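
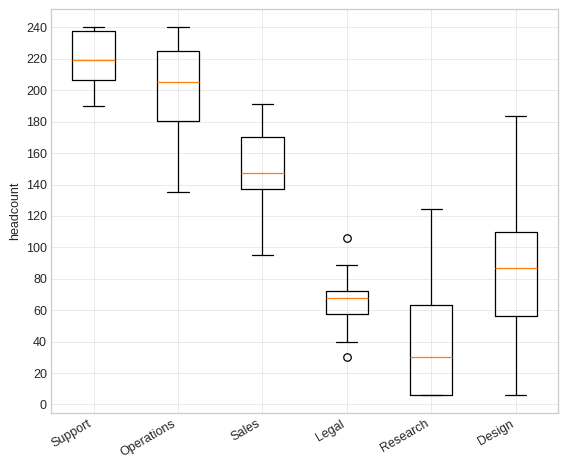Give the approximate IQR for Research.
Q3 ≈ 60, Q1 ≈ 0; IQR ≈ 60.

≈ 60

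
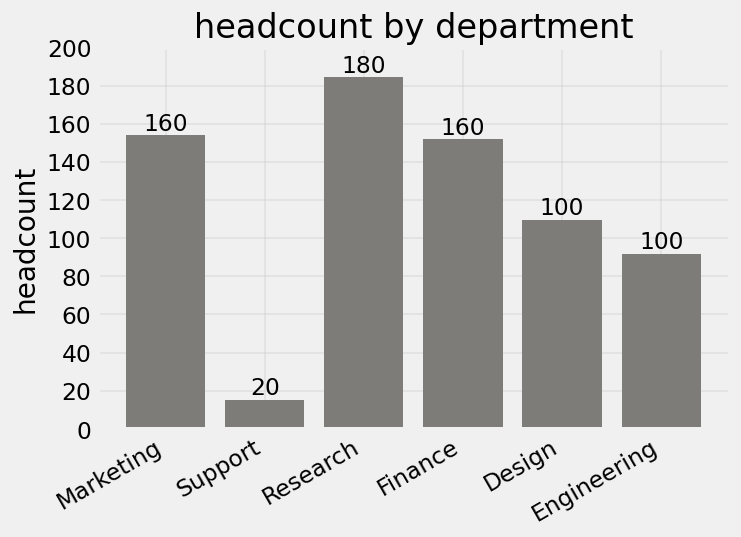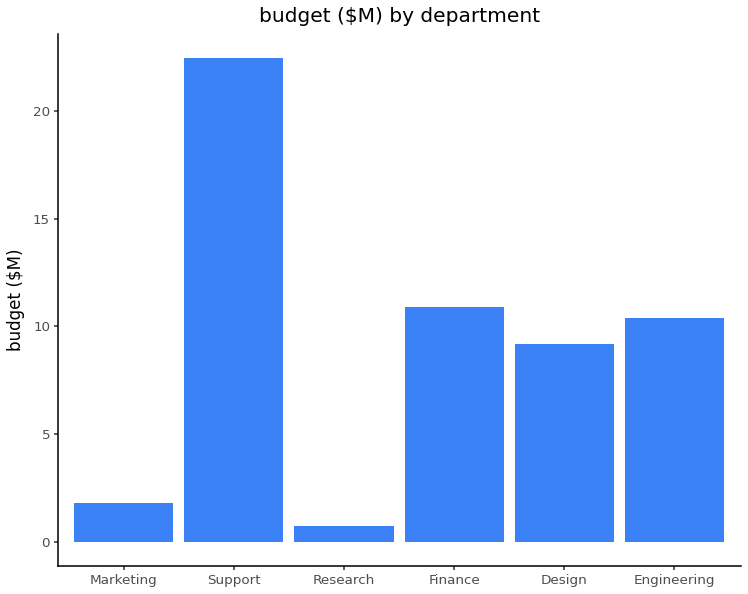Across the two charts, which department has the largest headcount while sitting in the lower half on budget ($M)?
Research

Chart 2 median budget ($M) ≈ 10; below-median departments: Marketing, Research, Design. Among those, Research has the highest headcount (≈ 180).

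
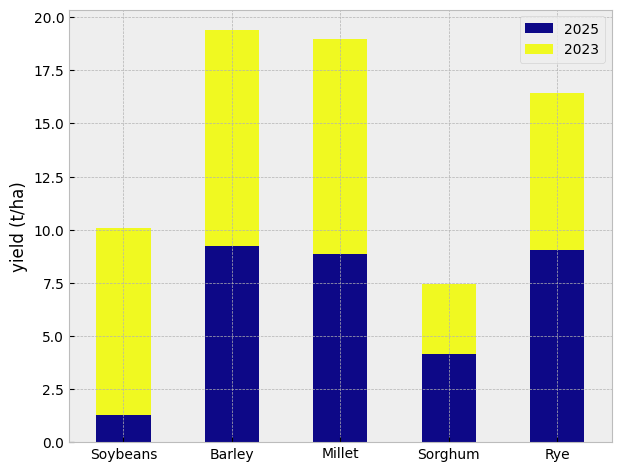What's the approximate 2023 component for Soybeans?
≈ 8

2023 top ≈ 10, bottom ≈ 2; segment ≈ 8.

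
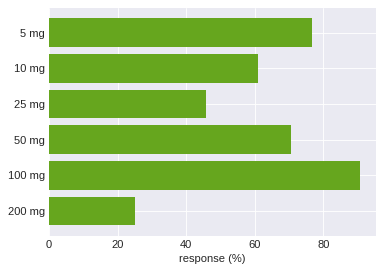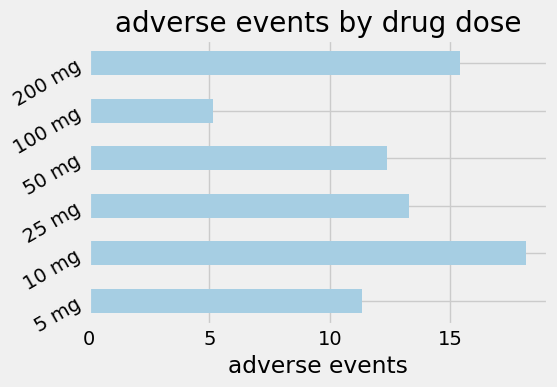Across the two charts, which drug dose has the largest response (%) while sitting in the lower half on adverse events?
Chart 2 median adverse events ≈ 12; below-median drug doses: 5 mg, 50 mg, 100 mg. Among those, 100 mg has the highest response (%) (≈ 90).

100 mg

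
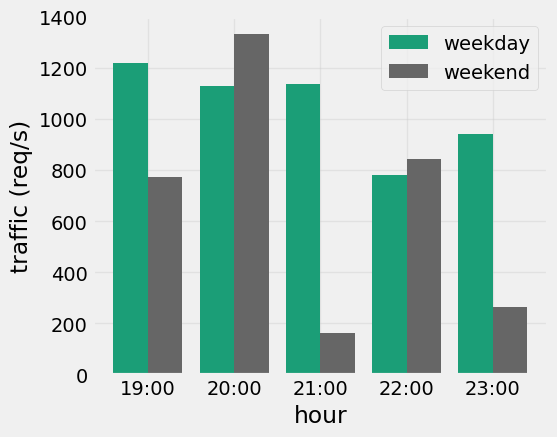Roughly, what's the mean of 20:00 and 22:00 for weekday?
(1200 + 800) / 2 ≈ 1000.

≈ 1000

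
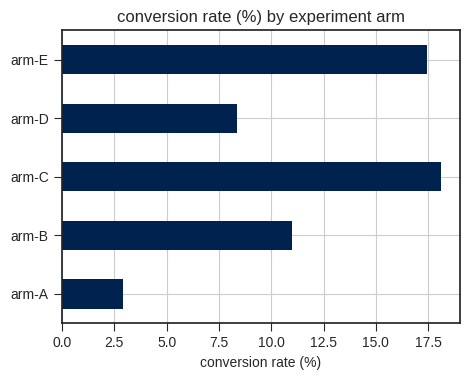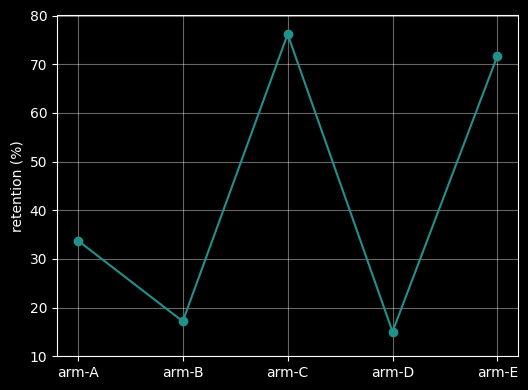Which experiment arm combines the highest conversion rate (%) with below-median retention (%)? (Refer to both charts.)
arm-B

Chart 2 median retention (%) ≈ 30; below-median experiment arms: arm-B, arm-D. Among those, arm-B has the highest conversion rate (%) (≈ 10).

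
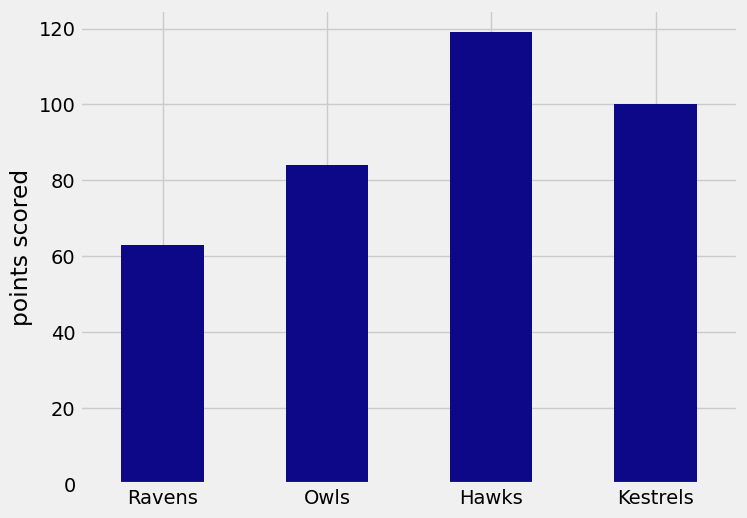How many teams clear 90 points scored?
2

Above 90: Hawks, Kestrels.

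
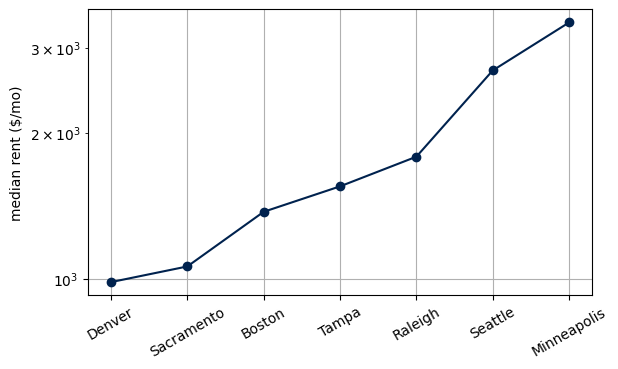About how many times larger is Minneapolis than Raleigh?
≈ 1.75×

Minneapolis ≈ 3500, Raleigh ≈ 2000; 3500/2000 ≈ 1.75.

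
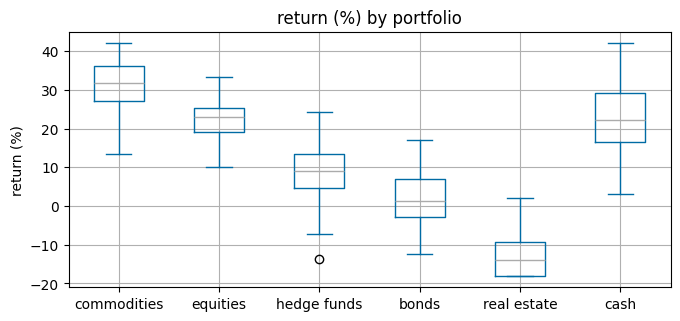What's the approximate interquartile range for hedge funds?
Q3 ≈ 15, Q1 ≈ 5; IQR ≈ 10.

≈ 10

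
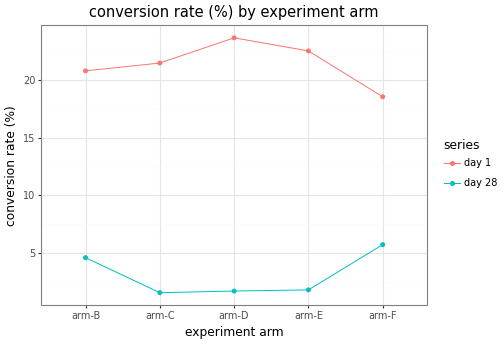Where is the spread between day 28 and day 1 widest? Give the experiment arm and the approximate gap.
arm-D: day 28 ≈ 2, day 1 ≈ 24 → gap ≈ 22. Next-largest (arm-E) is only ≈ 20.

arm-D, ≈ 22 %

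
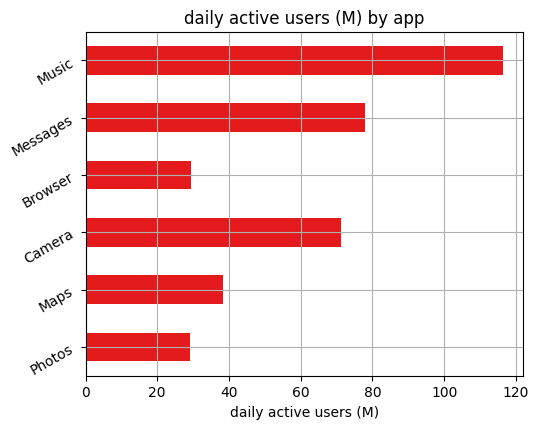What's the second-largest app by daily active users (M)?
Top 3: Music ≈ 120, Messages ≈ 80, Camera ≈ 70.

Messages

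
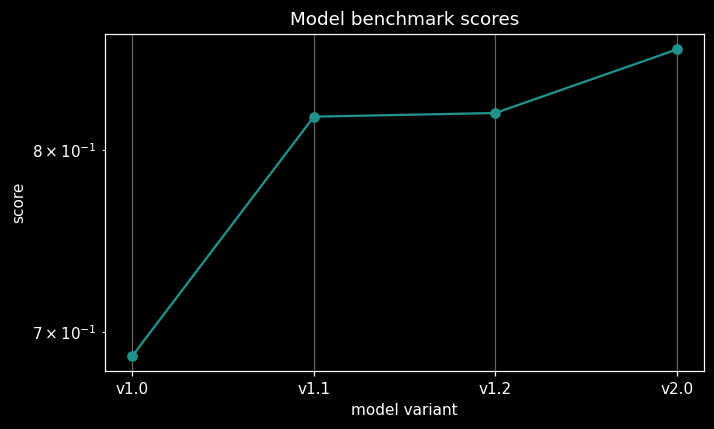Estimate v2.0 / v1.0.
≈ 1.26×

v2.0 ≈ 0.86, v1.0 ≈ 0.68; 0.86/0.68 ≈ 1.26.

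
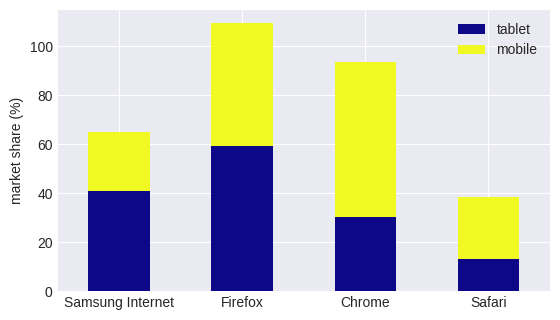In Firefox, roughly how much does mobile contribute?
mobile top ≈ 110, bottom ≈ 60; segment ≈ 50.

≈ 50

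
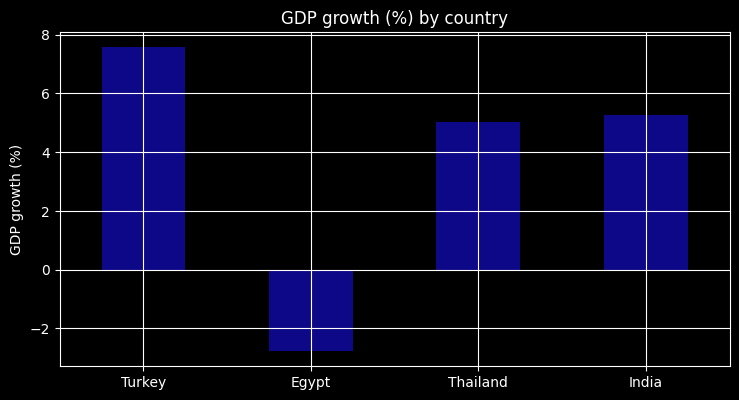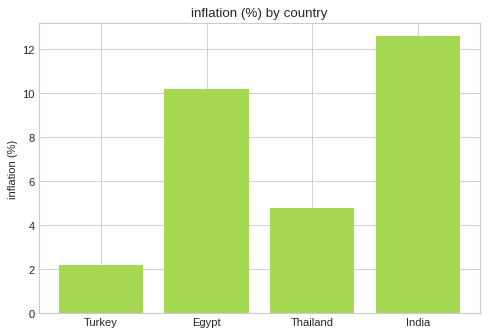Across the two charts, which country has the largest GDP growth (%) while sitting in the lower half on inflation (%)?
Chart 2 median inflation (%) ≈ 8; below-median countries: Turkey, Thailand. Among those, Turkey has the highest GDP growth (%) (≈ 8).

Turkey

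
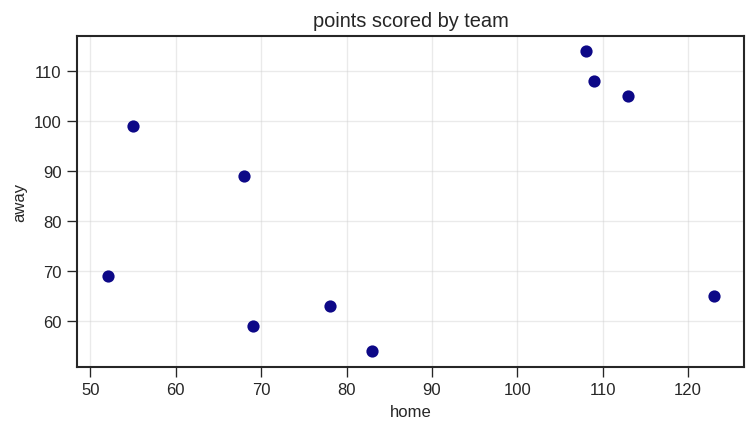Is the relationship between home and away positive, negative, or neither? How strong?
positive, weak

Points are positively correlated; weak (|r| ≈ 0.3).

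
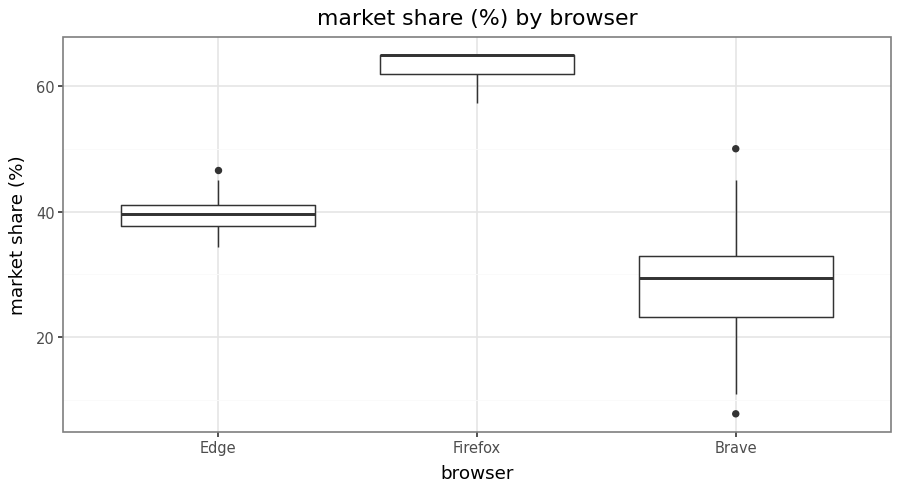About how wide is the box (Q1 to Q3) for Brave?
≈ 10

Q3 ≈ 35, Q1 ≈ 25; IQR ≈ 10.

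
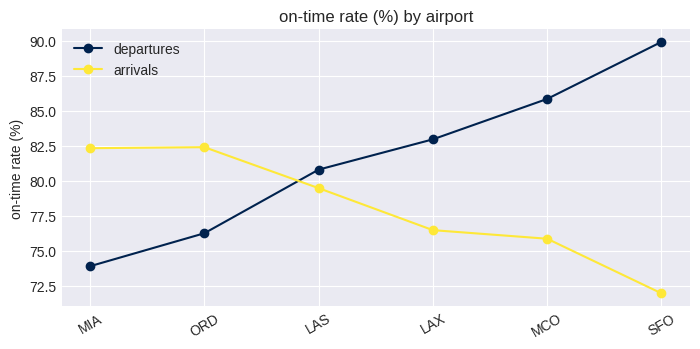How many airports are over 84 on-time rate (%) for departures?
Above 84: MCO, SFO.

2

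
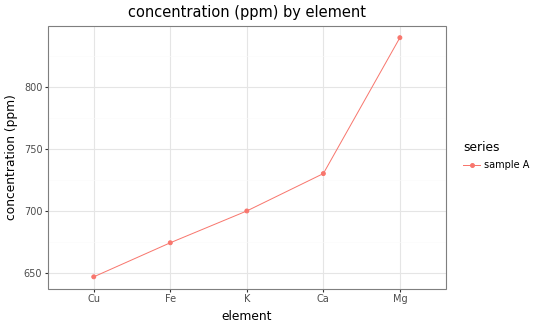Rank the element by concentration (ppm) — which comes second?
Top 3: Mg ≈ 840, Ca ≈ 740, K ≈ 700.

Ca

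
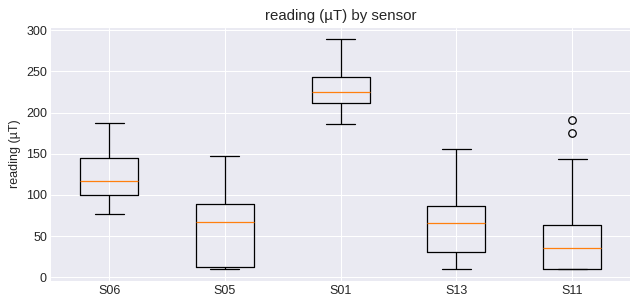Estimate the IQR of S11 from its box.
Q3 ≈ 60, Q1 ≈ 0; IQR ≈ 60.

≈ 60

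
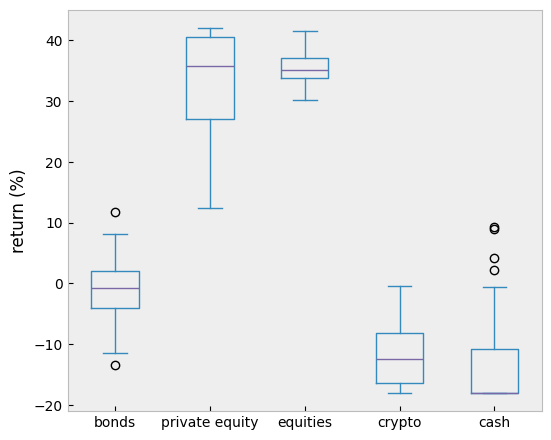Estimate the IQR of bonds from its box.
Q3 ≈ 0, Q1 ≈ -5; IQR ≈ 5.

≈ 5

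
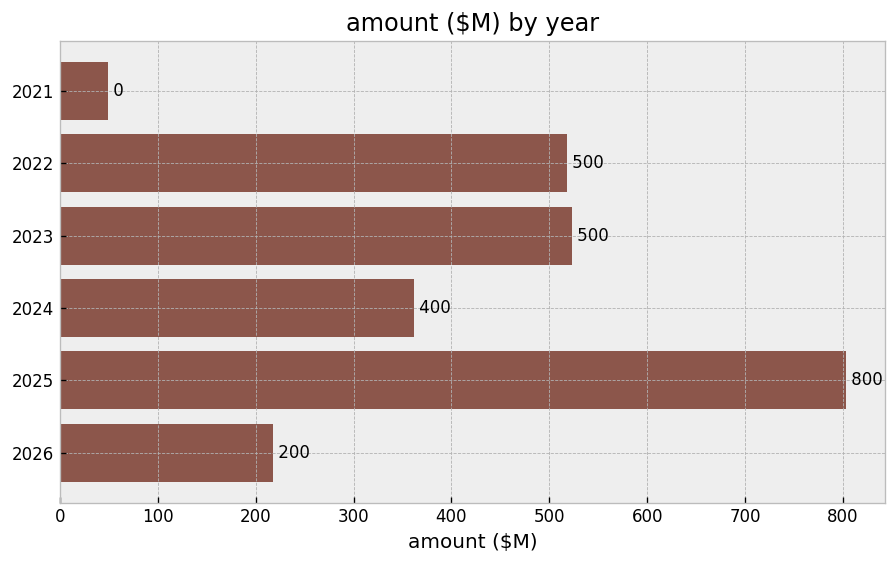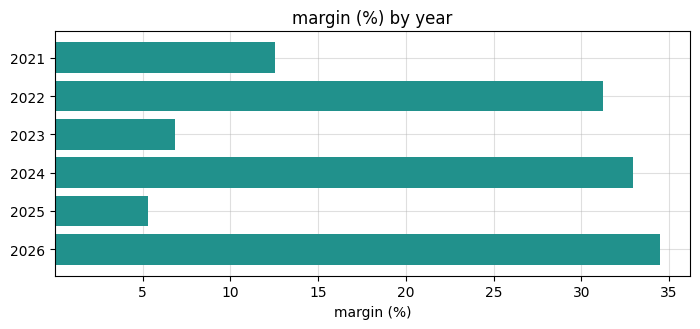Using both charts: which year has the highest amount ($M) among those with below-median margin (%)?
Chart 2 median margin (%) ≈ 20; below-median years: 2021, 2023, 2025. Among those, 2025 has the highest amount ($M) (≈ 800).

2025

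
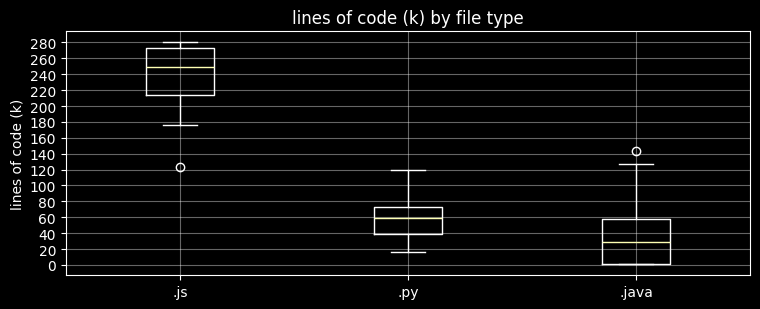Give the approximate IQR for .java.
Q3 ≈ 60, Q1 ≈ 0; IQR ≈ 60.

≈ 60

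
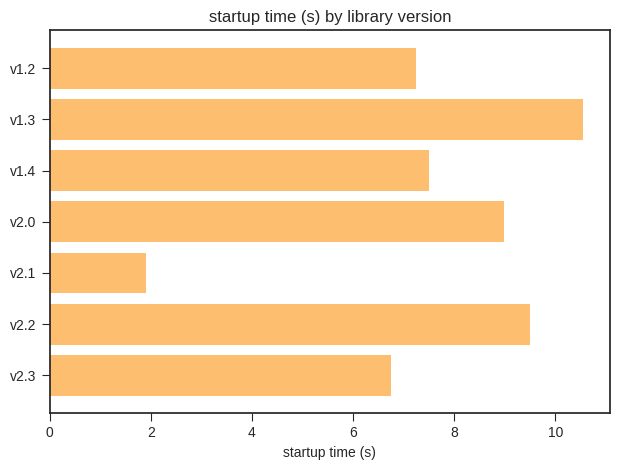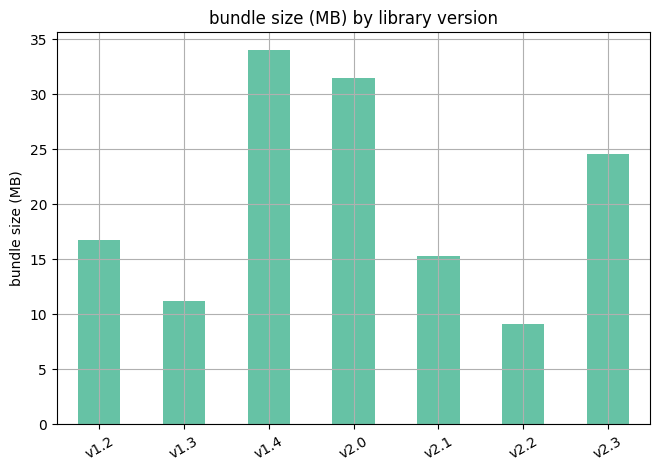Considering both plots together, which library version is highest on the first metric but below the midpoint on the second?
v1.3

Chart 2 median bundle size (MB) ≈ 15; below-median library versions: v1.3, v2.1, v2.2. Among those, v1.3 has the highest startup time (s) (≈ 11).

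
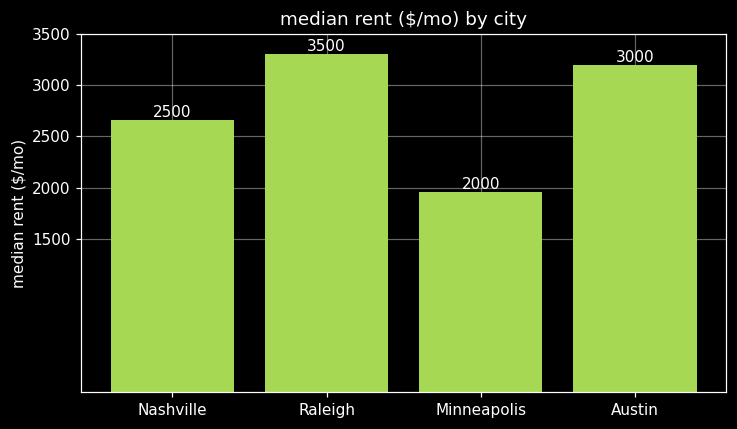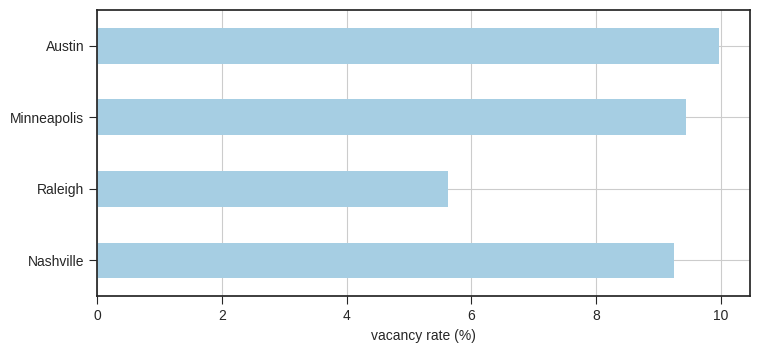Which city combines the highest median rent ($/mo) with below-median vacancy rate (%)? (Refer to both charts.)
Chart 2 median vacancy rate (%) ≈ 9; below-median cities: Nashville, Raleigh. Among those, Raleigh has the highest median rent ($/mo) (≈ 3500).

Raleigh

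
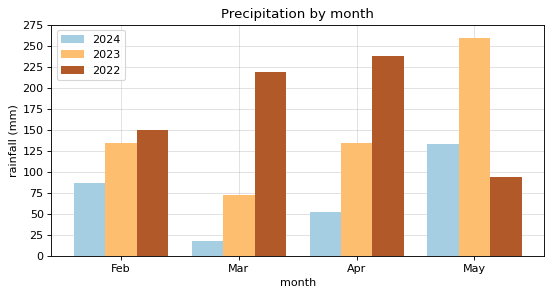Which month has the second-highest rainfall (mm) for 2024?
Feb

Top 3 for 2024: May ≈ 125, Feb ≈ 75, Apr ≈ 50.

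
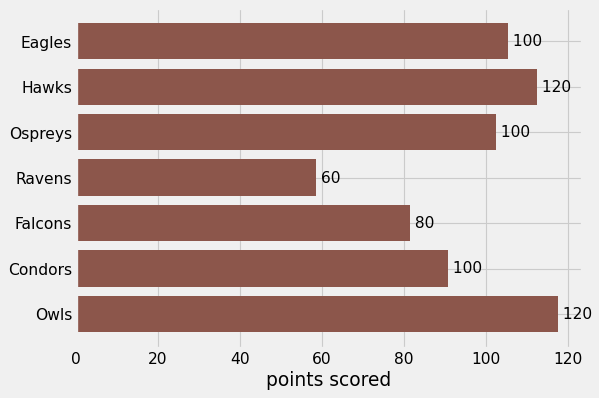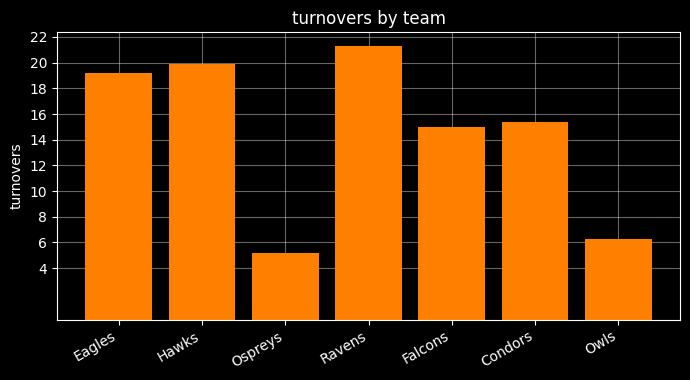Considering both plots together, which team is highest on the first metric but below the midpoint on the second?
Owls

Chart 2 median turnovers ≈ 16; below-median teams: Ospreys, Falcons, Owls. Among those, Owls has the highest points scored (≈ 120).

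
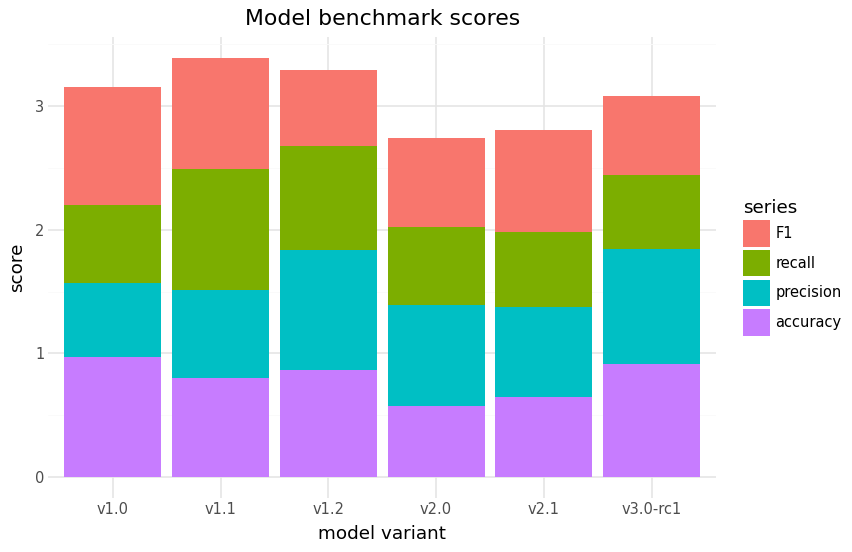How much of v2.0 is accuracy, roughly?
≈ 0.5

accuracy top ≈ 0.5, bottom ≈ 0.0; segment ≈ 0.5.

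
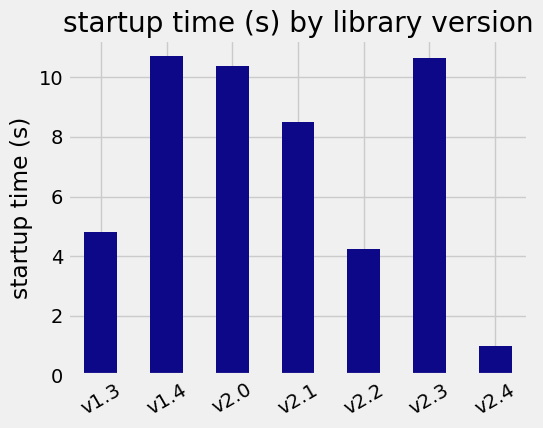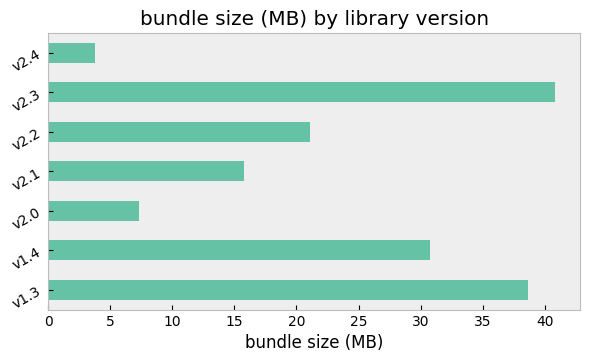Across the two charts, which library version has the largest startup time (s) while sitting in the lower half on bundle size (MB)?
Chart 2 median bundle size (MB) ≈ 20; below-median library versions: v2.0, v2.1, v2.4. Among those, v2.0 has the highest startup time (s) (≈ 10).

v2.0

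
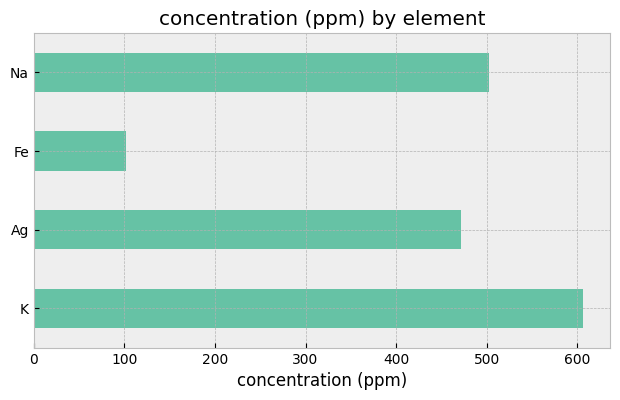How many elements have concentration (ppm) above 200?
Above 200: K, Ag, Na.

3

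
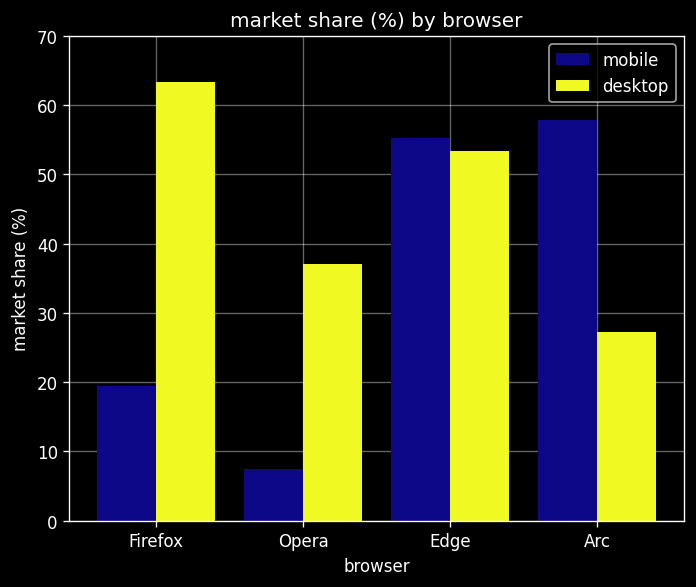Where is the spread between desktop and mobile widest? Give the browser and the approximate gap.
Firefox, ≈ 40 %

Firefox: desktop ≈ 60, mobile ≈ 20 → gap ≈ 40. Next-largest (Arc) is only ≈ 30.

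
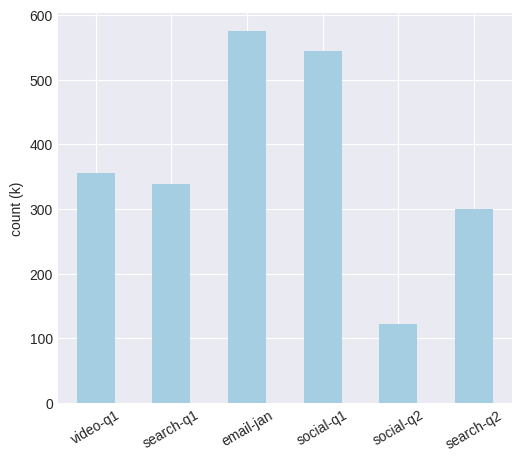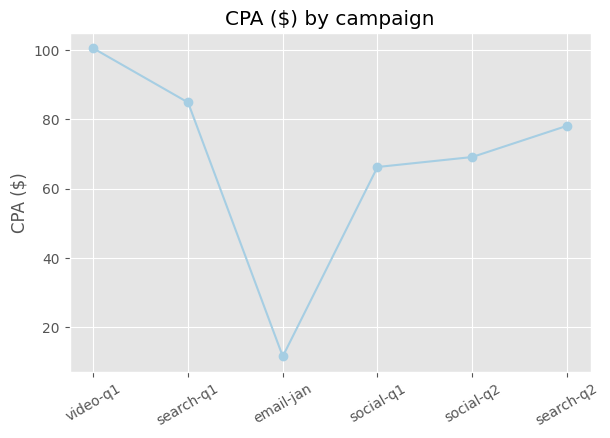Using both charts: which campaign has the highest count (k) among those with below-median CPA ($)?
Chart 2 median CPA ($) ≈ 70; below-median campaigns: email-jan, social-q1, social-q2. Among those, email-jan has the highest count (k) (≈ 600).

email-jan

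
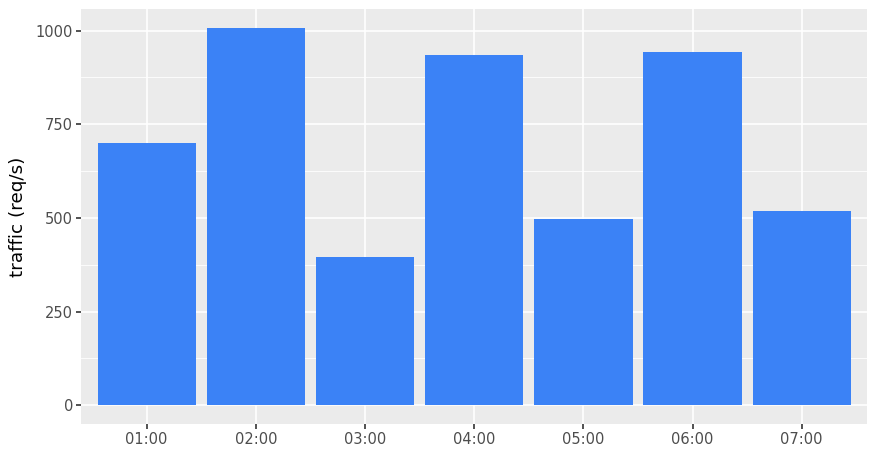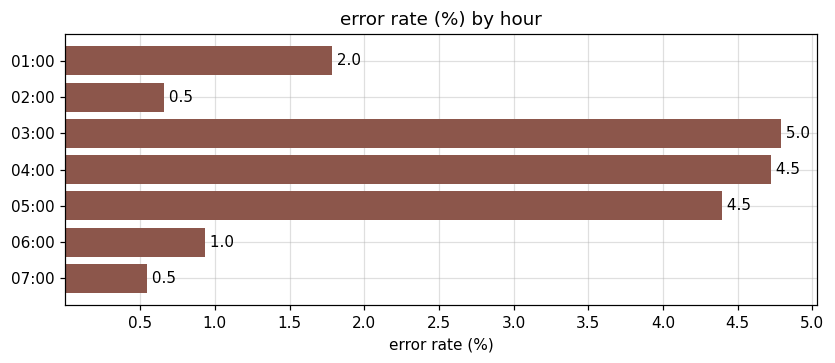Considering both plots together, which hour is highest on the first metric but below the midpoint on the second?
02:00

Chart 2 median error rate (%) ≈ 2; below-median hours: 02:00, 06:00, 07:00. Among those, 02:00 has the highest traffic (req/s) (≈ 1000).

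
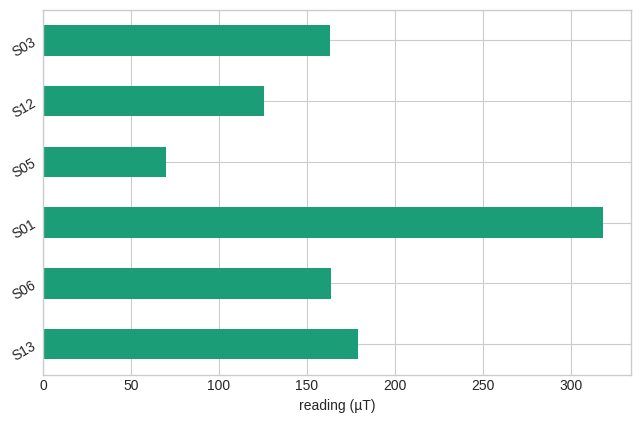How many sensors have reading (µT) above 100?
Above 100: S13, S06, S01, S12, S03.

5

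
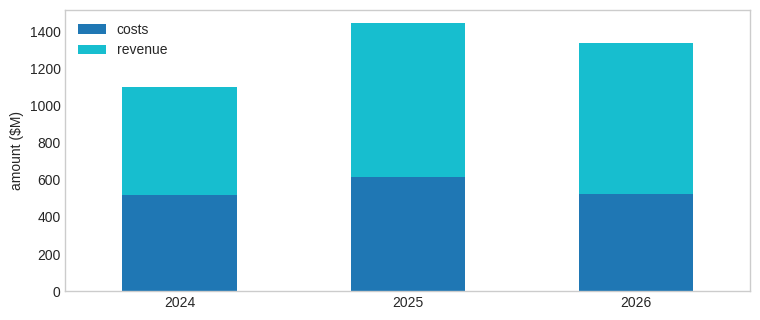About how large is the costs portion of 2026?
≈ 600

costs top ≈ 600, bottom ≈ 0; segment ≈ 600.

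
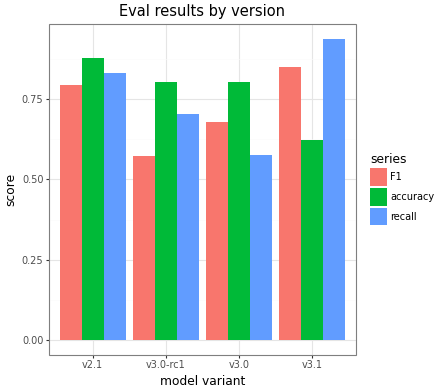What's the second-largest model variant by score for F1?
v2.1

Top 3 for F1: v3.1 ≈ 0.9, v2.1 ≈ 0.8, v3.0 ≈ 0.7.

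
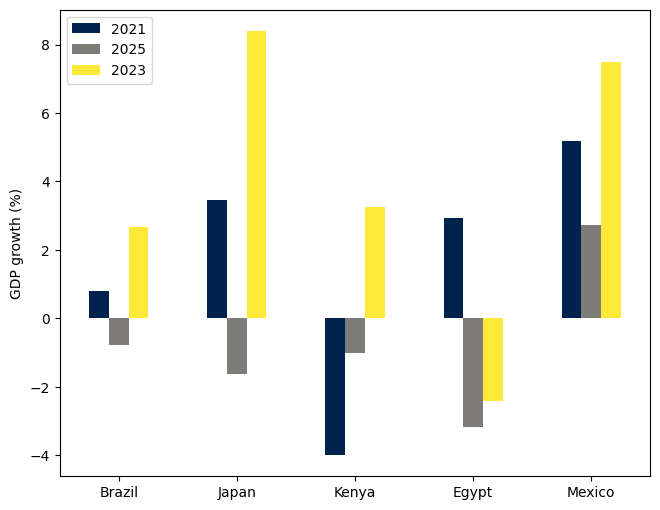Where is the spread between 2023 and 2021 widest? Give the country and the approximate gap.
Kenya: 2023 ≈ 4, 2021 ≈ -4 → gap ≈ 8. Next-largest (Egypt) is only ≈ 4.

Kenya, ≈ 8 %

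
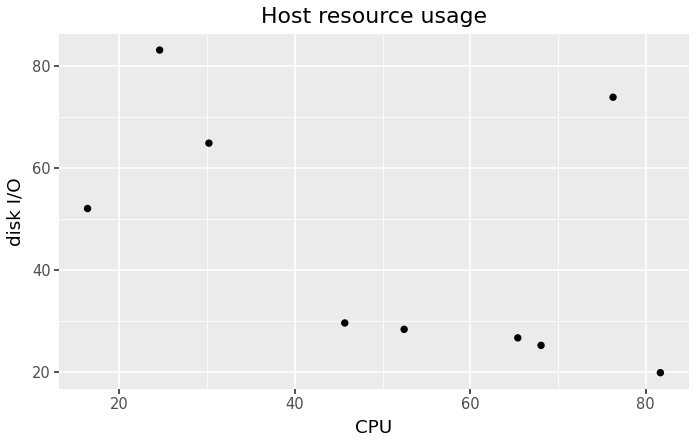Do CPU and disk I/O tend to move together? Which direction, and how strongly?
Points are negatively correlated; moderate (|r| ≈ 0.5).

negative, moderate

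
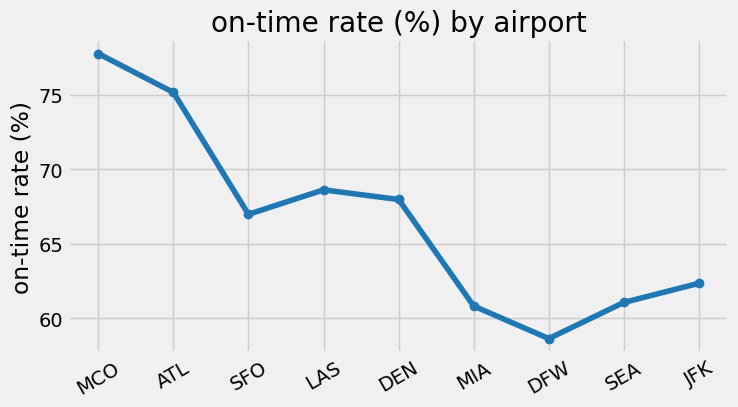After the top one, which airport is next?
ATL

Top 3: MCO ≈ 78, ATL ≈ 76, LAS ≈ 68.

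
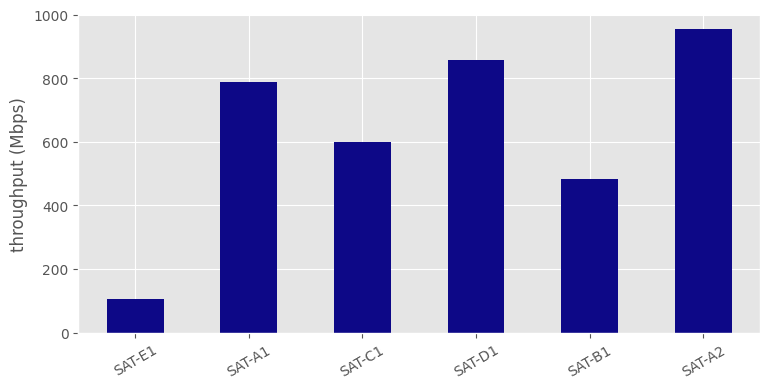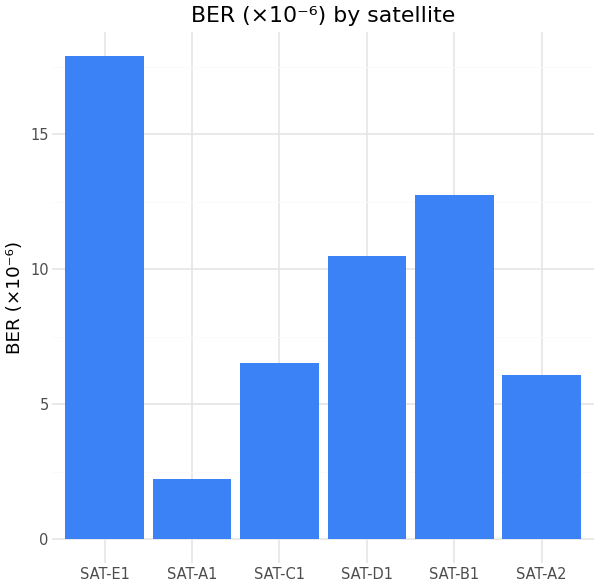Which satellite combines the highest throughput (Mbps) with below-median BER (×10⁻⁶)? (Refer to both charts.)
SAT-A2

Chart 2 median BER (×10⁻⁶) ≈ 8; below-median satellites: SAT-A1, SAT-C1, SAT-A2. Among those, SAT-A2 has the highest throughput (Mbps) (≈ 1000).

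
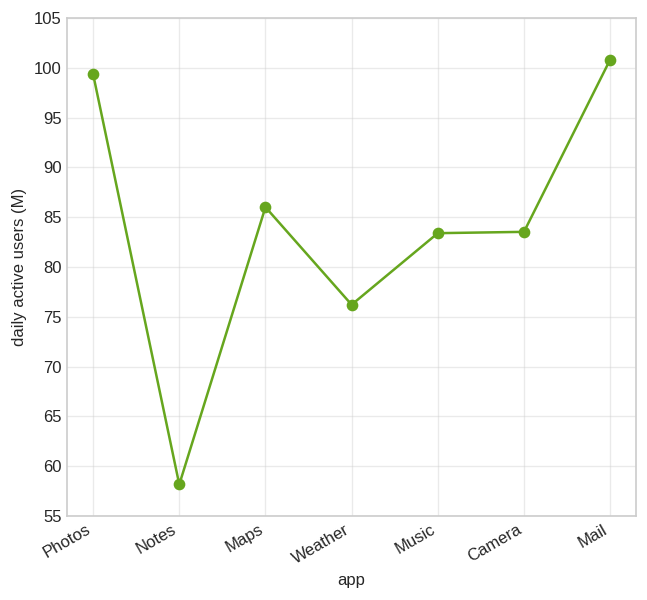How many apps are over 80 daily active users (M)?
Above 80: Photos, Maps, Music, Camera, Mail.

5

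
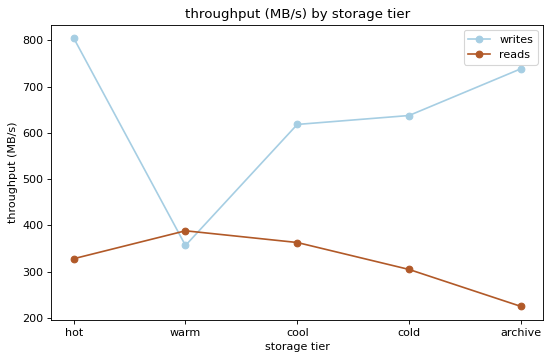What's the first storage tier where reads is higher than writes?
hot: reads ≈ 350 vs writes ≈ 800 (not yet); warm: reads ≈ 400 vs writes ≈ 350 (first crossover).

warm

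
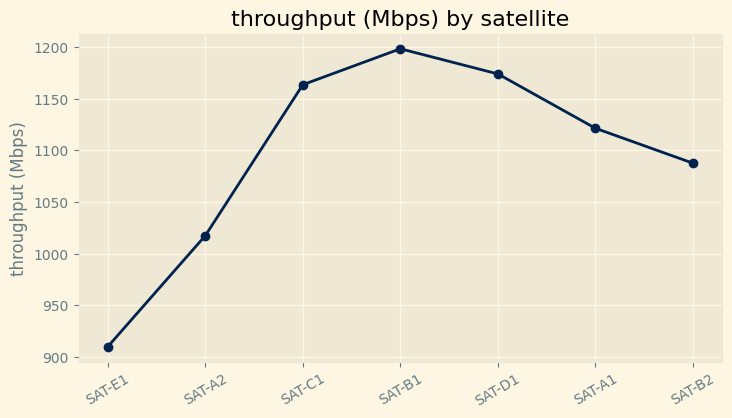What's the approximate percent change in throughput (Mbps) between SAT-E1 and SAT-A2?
≈ +13.9%

SAT-E1 ≈ 900, SAT-A2 ≈ 1025; (1025 − 900) / 900 ≈ +13.9%.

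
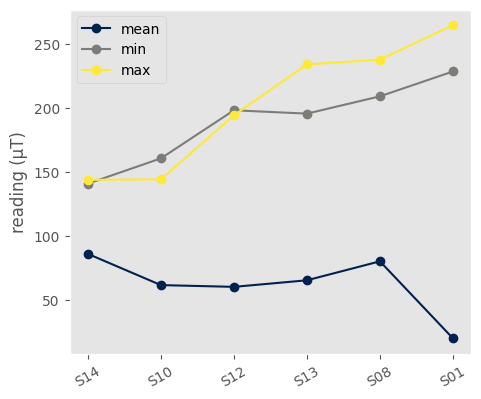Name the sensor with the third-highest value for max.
S13

Top 4 for max: S01 ≈ 275, S08 ≈ 250, S13 ≈ 225, S12 ≈ 200.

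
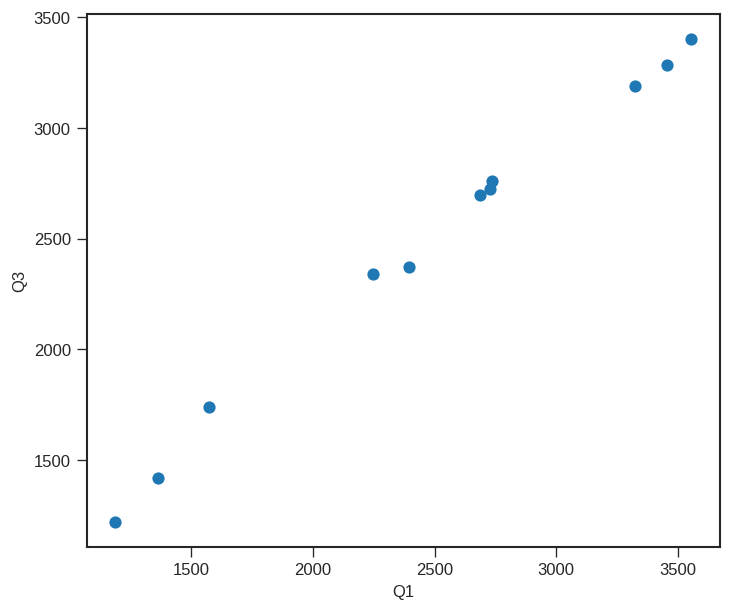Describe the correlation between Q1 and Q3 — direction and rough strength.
positive, strong

Points are positively correlated; strong (|r| ≈ 1.0).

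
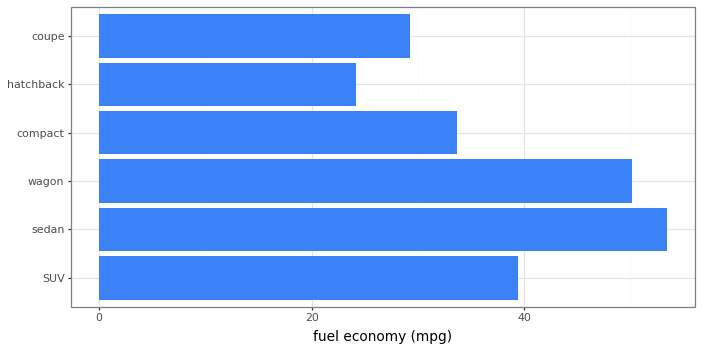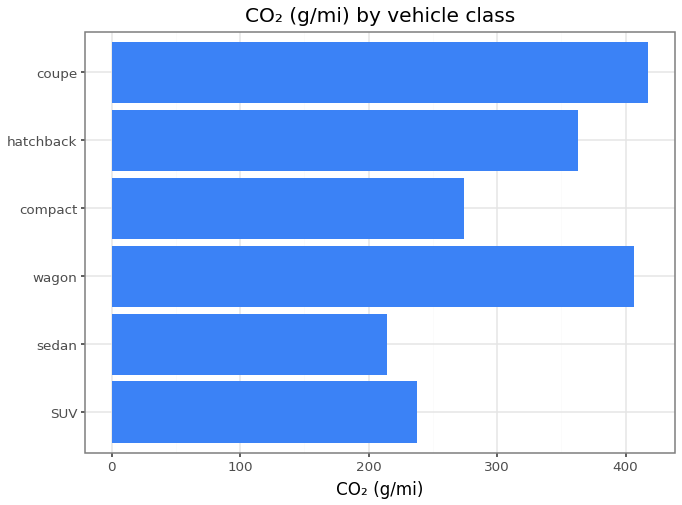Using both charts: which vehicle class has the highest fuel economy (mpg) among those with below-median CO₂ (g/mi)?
sedan

Chart 2 median CO₂ (g/mi) ≈ 300; below-median vehicle classes: SUV, sedan, compact. Among those, sedan has the highest fuel economy (mpg) (≈ 55).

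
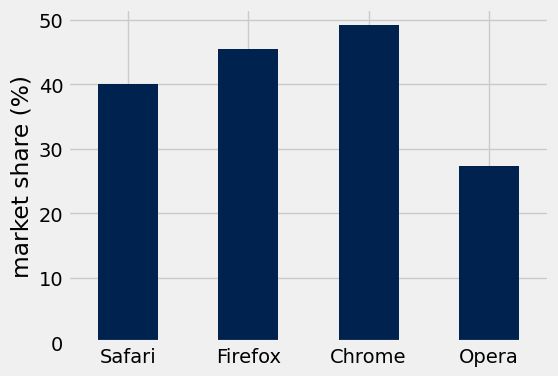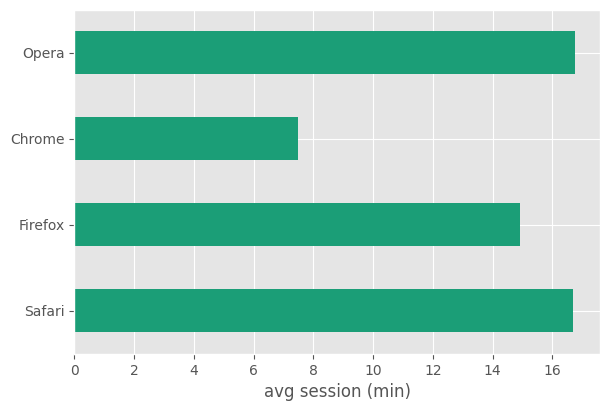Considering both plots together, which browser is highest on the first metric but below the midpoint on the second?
Chart 2 median avg session (min) ≈ 16; below-median browsers: Firefox, Chrome. Among those, Chrome has the highest market share (%) (≈ 50).

Chrome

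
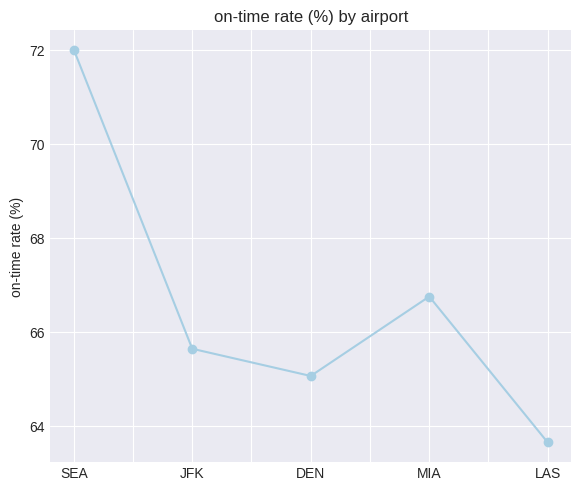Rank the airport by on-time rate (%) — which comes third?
JFK

Top 4: SEA ≈ 72, MIA ≈ 67, JFK ≈ 66, DEN ≈ 65.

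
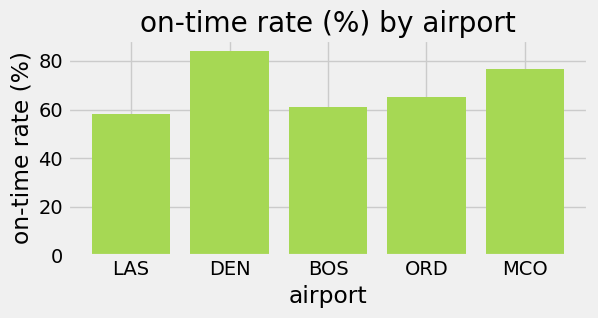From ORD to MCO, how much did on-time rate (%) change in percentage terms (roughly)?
≈ +14.3%

ORD ≈ 70, MCO ≈ 80; (80 − 70) / 70 ≈ +14.3%.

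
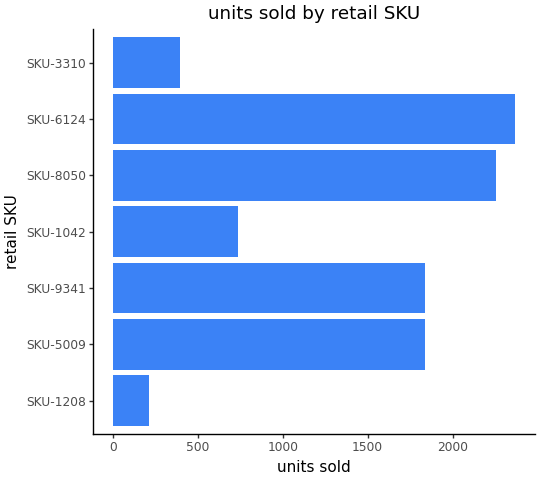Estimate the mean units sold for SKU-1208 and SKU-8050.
≈ 1200

(200 + 2200) / 2 ≈ 1200.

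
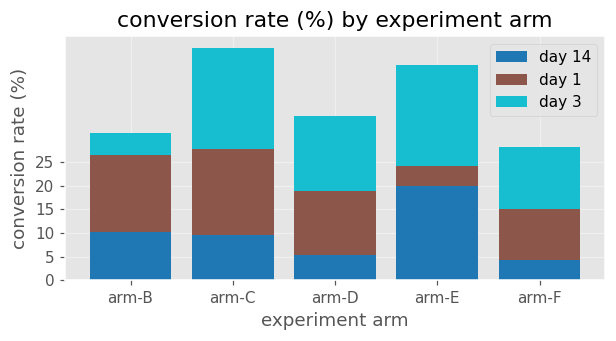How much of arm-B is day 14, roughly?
≈ 10

day 14 top ≈ 10, bottom ≈ 0; segment ≈ 10.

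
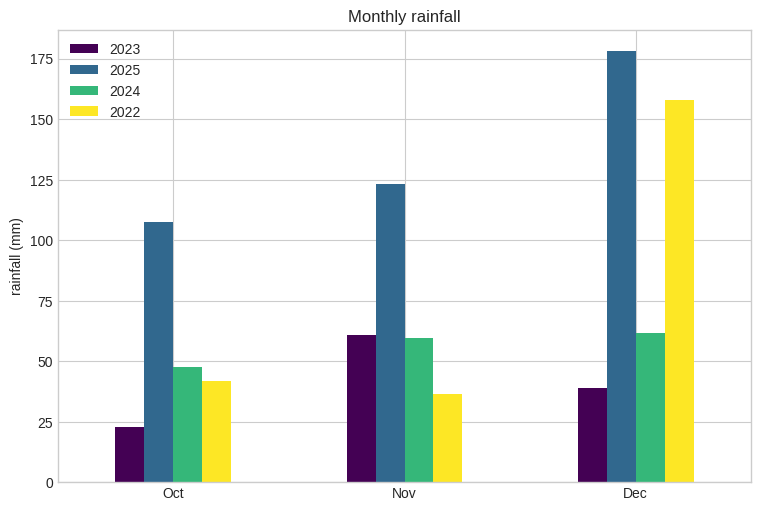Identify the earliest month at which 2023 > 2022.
Oct: 2023 ≈ 20 vs 2022 ≈ 40 (not yet); Nov: 2023 ≈ 60 vs 2022 ≈ 40 (first crossover).

Nov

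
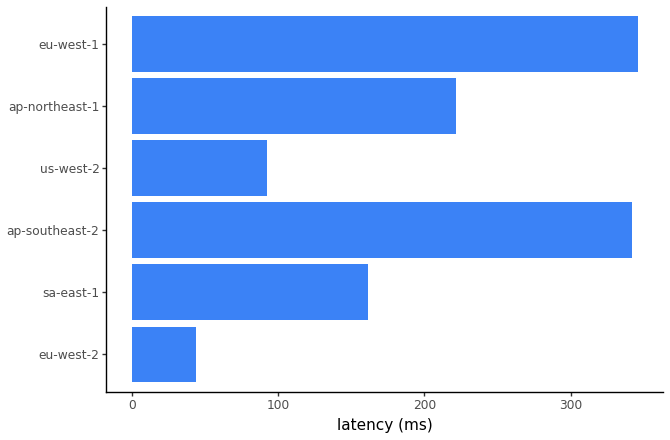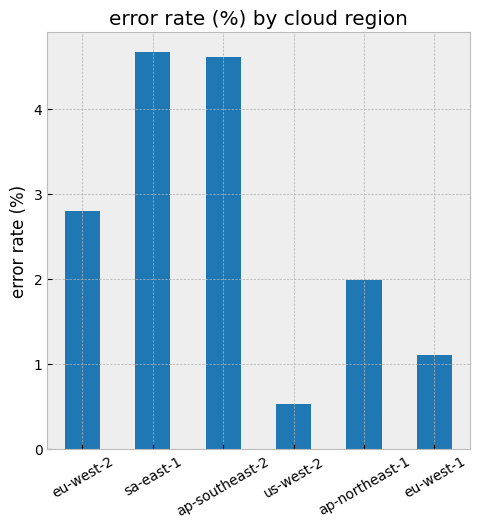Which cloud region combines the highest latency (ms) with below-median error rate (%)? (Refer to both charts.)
eu-west-1

Chart 2 median error rate (%) ≈ 2.5; below-median cloud regions: us-west-2, ap-northeast-1, eu-west-1. Among those, eu-west-1 has the highest latency (ms) (≈ 350).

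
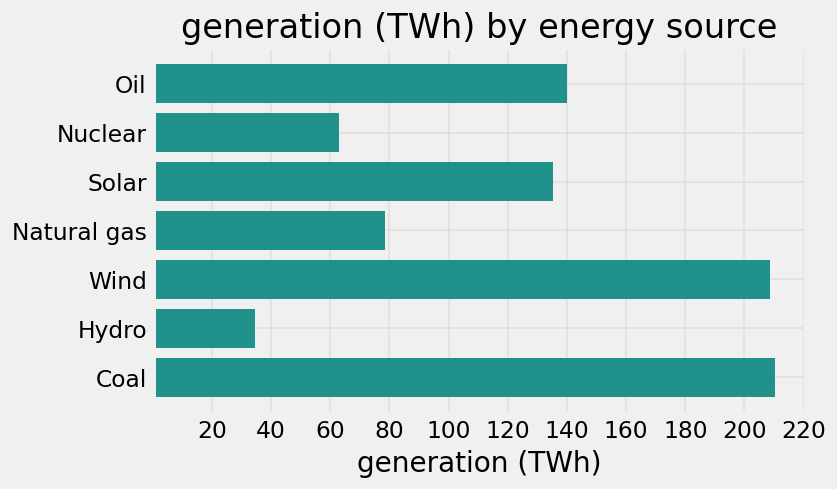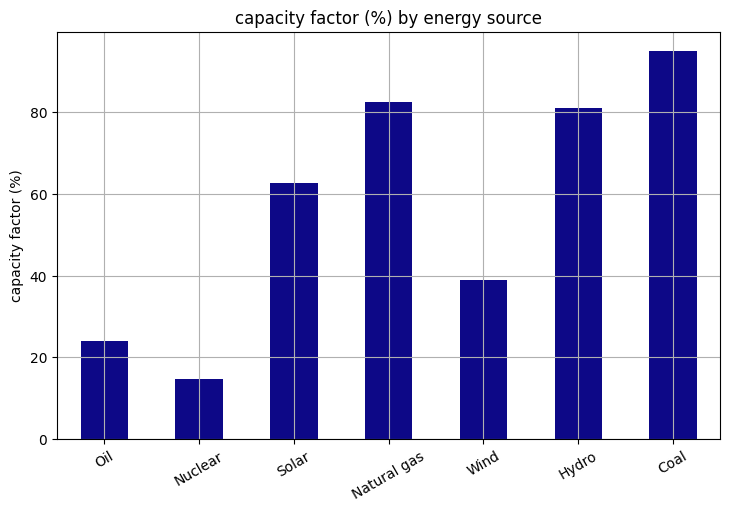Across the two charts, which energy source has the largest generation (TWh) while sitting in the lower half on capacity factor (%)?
Chart 2 median capacity factor (%) ≈ 60; below-median energy sources: Oil, Nuclear, Wind. Among those, Wind has the highest generation (TWh) (≈ 200).

Wind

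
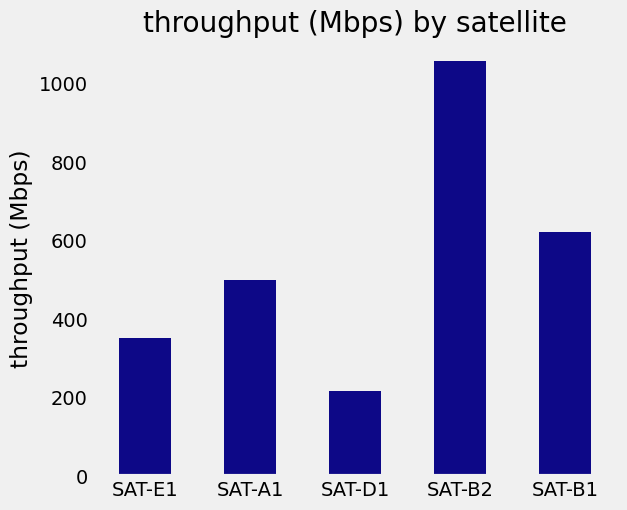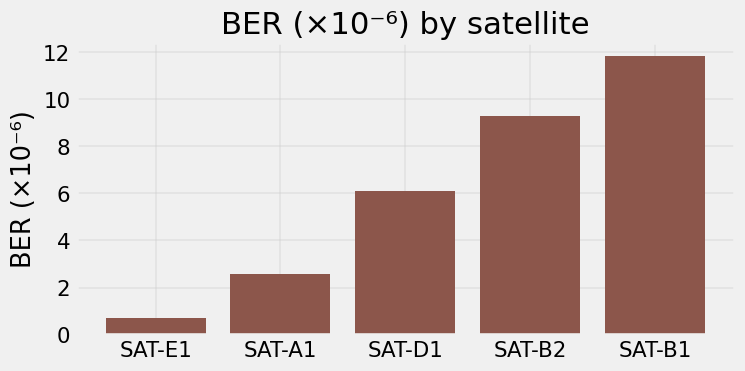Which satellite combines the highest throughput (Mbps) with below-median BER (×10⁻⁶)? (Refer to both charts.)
SAT-A1

Chart 2 median BER (×10⁻⁶) ≈ 6; below-median satellites: SAT-E1, SAT-A1. Among those, SAT-A1 has the highest throughput (Mbps) (≈ 500).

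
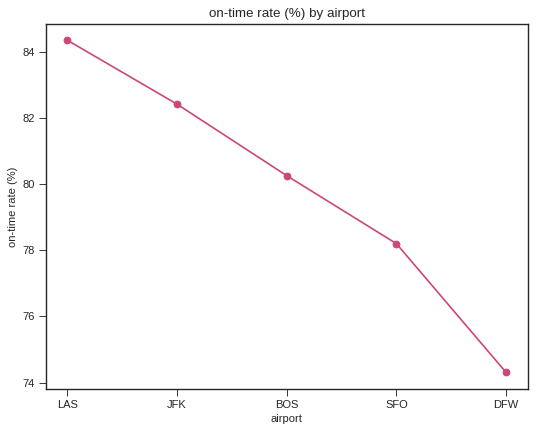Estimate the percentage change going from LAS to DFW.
≈ -11.9%

LAS ≈ 84, DFW ≈ 74; (74 − 84) / 84 ≈ -11.9%.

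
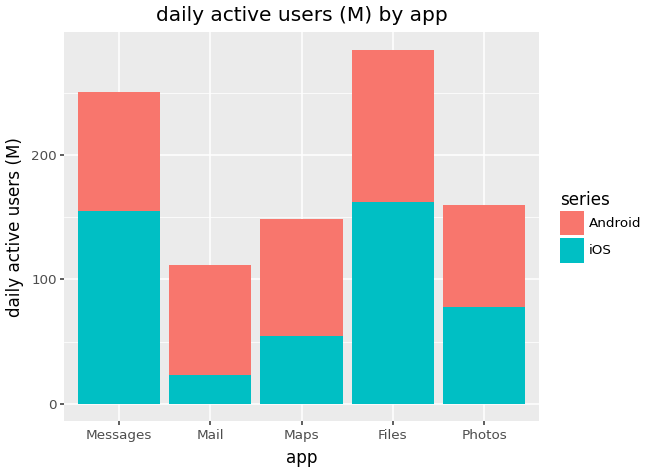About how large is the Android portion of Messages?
Android top ≈ 250, bottom ≈ 150; segment ≈ 100.

≈ 100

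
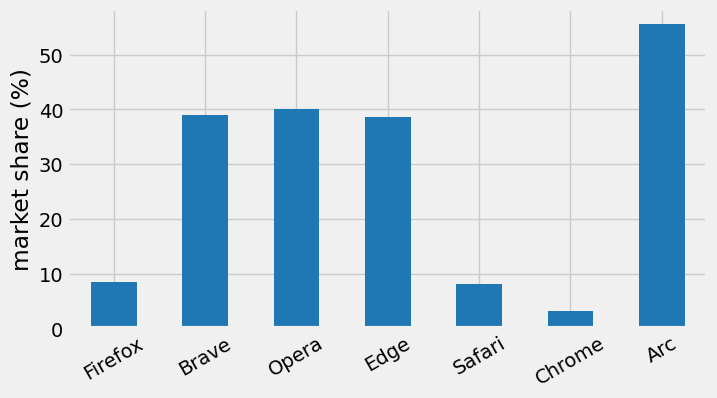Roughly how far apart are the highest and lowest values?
≈ 50

Max Arc ≈ 55, min Chrome ≈ 5; range ≈ 50.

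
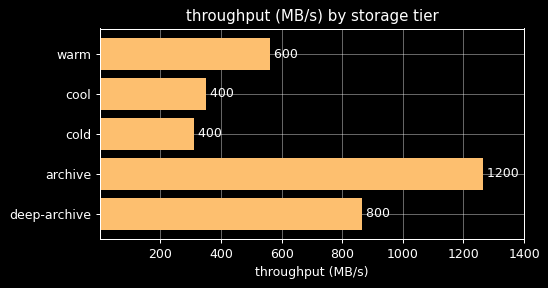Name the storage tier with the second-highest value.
Top 3: archive ≈ 1200, deep-archive ≈ 800, warm ≈ 600.

deep-archive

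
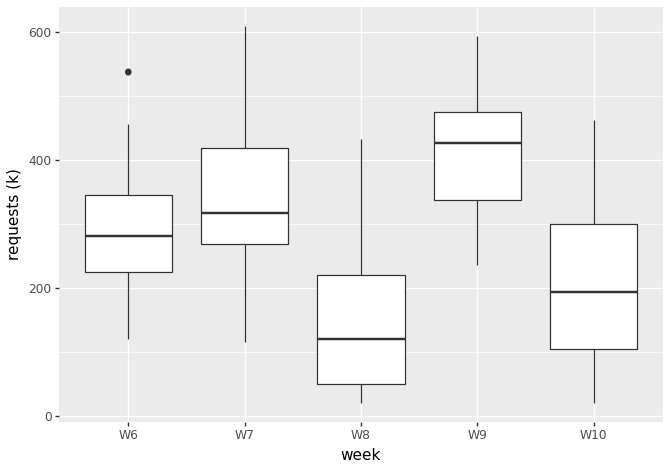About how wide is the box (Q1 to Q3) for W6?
Q3 ≈ 350, Q1 ≈ 225; IQR ≈ 125.

≈ 125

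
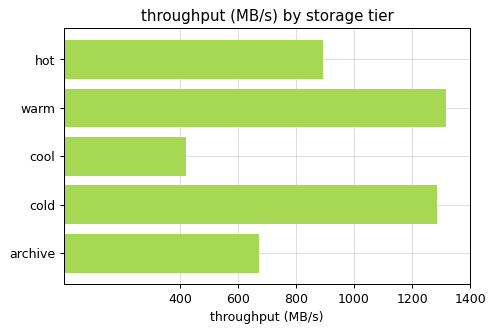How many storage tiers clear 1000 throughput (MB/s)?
2

Above 1000: warm, cold.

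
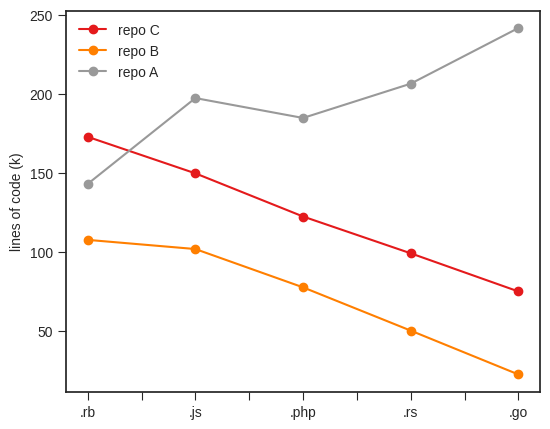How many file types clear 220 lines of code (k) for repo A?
1

Above 220: .go.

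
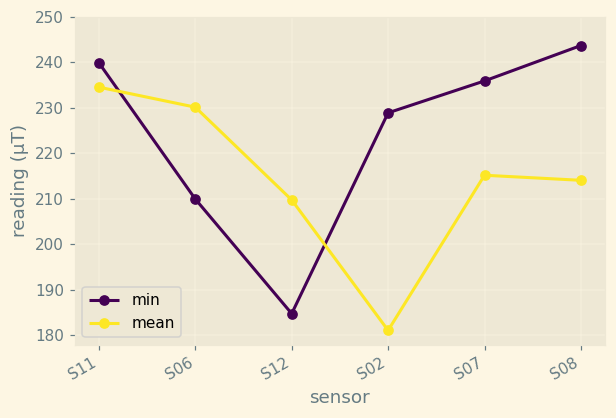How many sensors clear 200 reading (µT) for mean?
Above 200: S11, S06, S12, S07, S08.

5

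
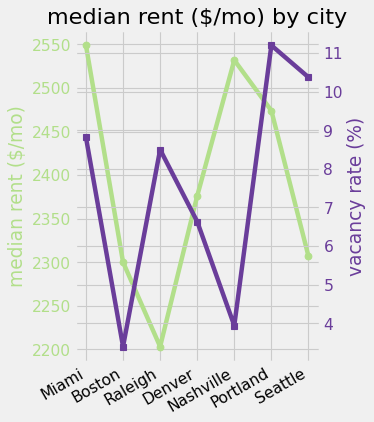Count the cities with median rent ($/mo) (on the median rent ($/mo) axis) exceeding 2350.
Above 2350: Miami, Denver, Nashville, Portland.

4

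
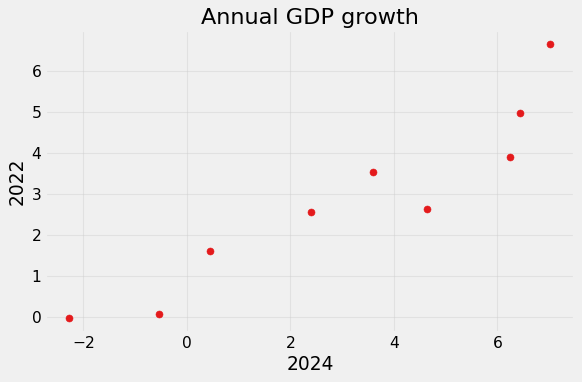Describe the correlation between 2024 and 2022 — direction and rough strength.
Points are positively correlated; strong (|r| ≈ 0.9).

positive, strong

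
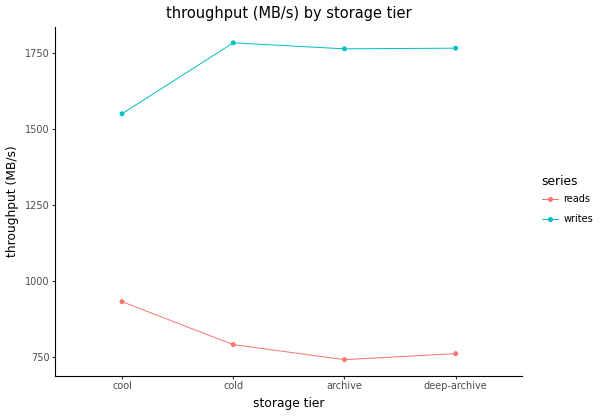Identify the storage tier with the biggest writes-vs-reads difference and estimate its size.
archive, ≈ 1100 MB/s

archive: writes ≈ 1800, reads ≈ 700 → gap ≈ 1100. Next-largest (deep-archive) is only ≈ 1000.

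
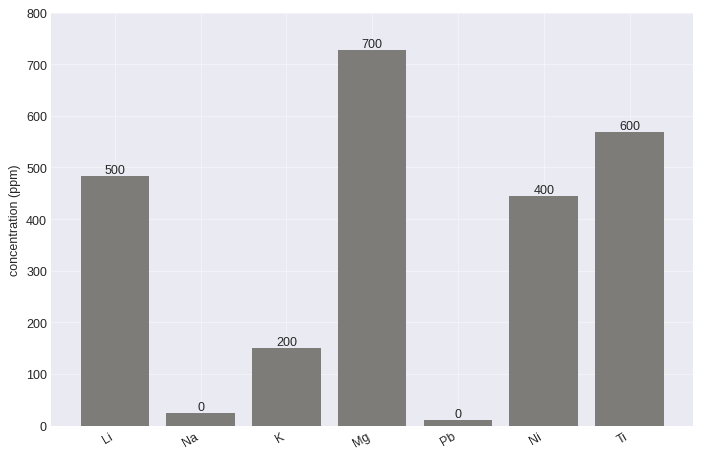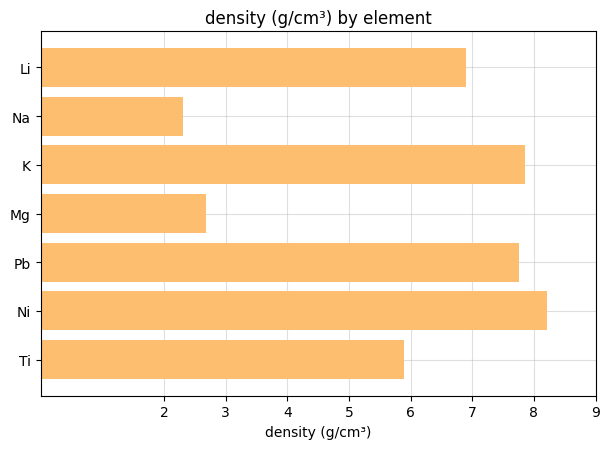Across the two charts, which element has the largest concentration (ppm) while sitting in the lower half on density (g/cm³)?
Mg

Chart 2 median density (g/cm³) ≈ 7; below-median elements: Na, Mg, Ti. Among those, Mg has the highest concentration (ppm) (≈ 700).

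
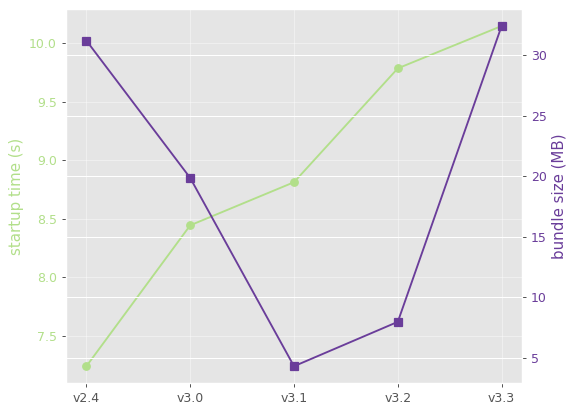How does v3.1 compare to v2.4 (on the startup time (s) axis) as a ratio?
≈ 1.29×

v3.1 ≈ 9.0, v2.4 ≈ 7.0; 9.0/7.0 ≈ 1.29.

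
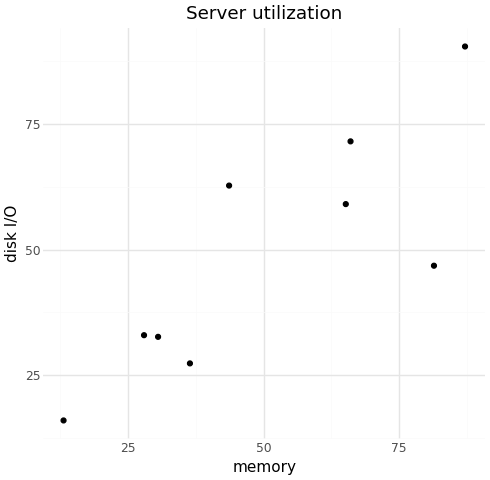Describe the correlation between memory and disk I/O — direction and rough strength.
positive, strong

Points are positively correlated; strong (|r| ≈ 0.8).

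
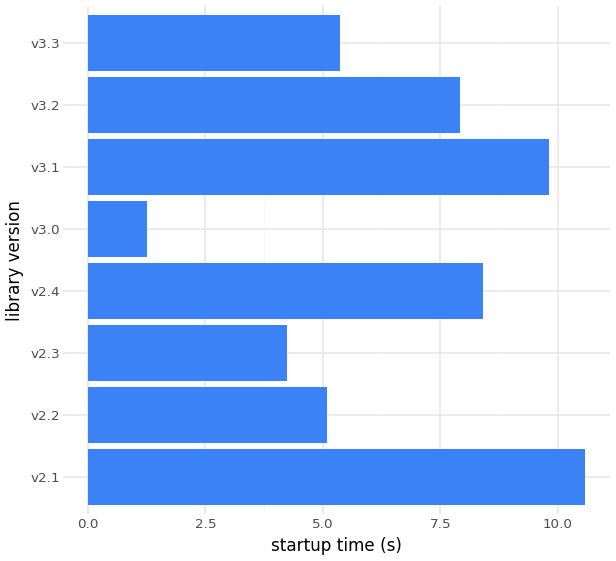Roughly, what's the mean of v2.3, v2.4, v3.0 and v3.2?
≈ 5

(4 + 8 + 1 + 8) / 4 ≈ 5.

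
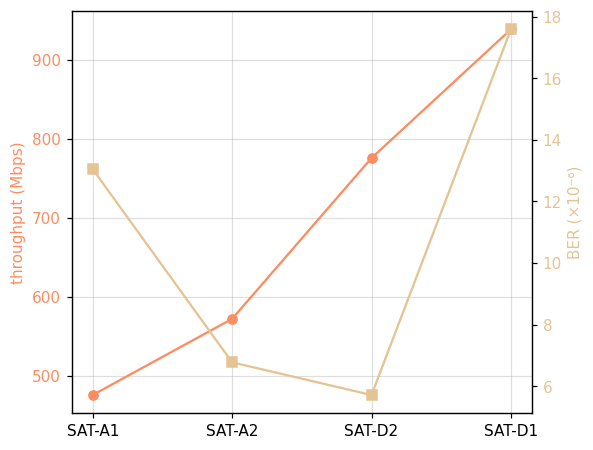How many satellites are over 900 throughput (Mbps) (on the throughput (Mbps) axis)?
Above 900: SAT-D1.

1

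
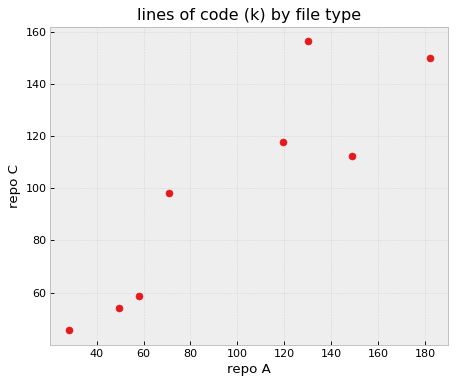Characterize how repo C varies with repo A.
Points are positively correlated; strong (|r| ≈ 0.9).

positive, strong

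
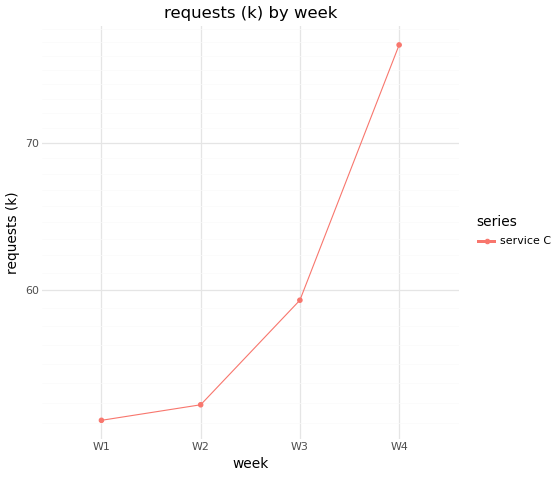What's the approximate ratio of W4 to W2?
W4 ≈ 80, W2 ≈ 55; 80/55 ≈ 1.45.

≈ 1.45×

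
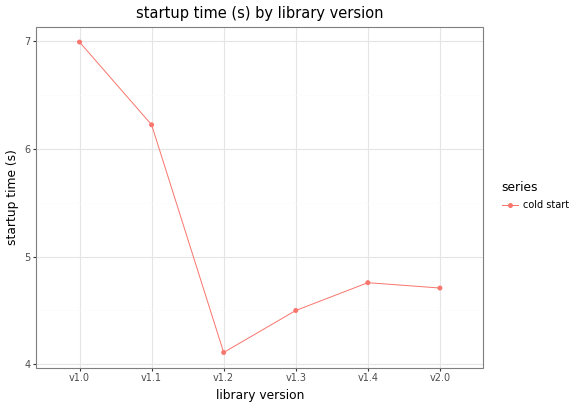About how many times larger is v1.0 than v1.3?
v1.0 ≈ 7.0, v1.3 ≈ 4.5; 7.0/4.5 ≈ 1.56.

≈ 1.56×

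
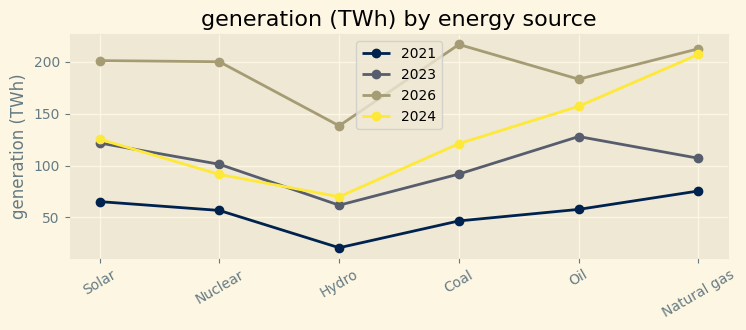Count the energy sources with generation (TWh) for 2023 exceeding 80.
5

Above 80: Solar, Nuclear, Coal, Oil, Natural gas.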